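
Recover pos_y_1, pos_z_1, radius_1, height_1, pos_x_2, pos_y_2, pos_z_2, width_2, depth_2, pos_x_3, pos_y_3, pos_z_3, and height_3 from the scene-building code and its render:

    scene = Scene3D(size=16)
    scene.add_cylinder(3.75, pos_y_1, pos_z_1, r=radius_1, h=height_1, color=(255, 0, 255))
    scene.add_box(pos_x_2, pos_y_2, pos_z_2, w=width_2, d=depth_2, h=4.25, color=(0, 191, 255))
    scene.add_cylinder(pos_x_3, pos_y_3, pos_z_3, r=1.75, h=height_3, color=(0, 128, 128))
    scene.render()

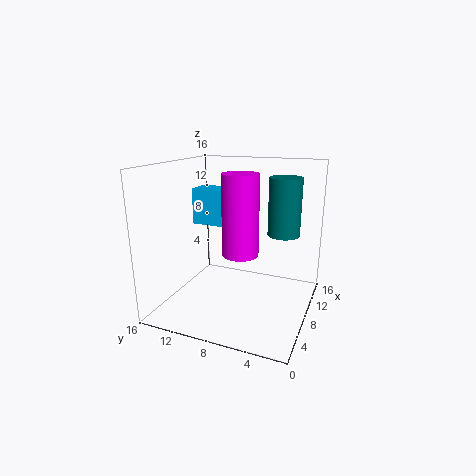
pos_y_1 = 6; pos_z_1 = 8; radius_1 = 1.75; height_1 = 7.75; pos_x_2 = 9.5; pos_y_2 = 9.5; pos_z_2 = 8.5; width_2 = 3; depth_2 = 5; pos_x_3 = 9.5; pos_y_3 = 3.25; pos_z_3 = 8.5; height_3 = 6.25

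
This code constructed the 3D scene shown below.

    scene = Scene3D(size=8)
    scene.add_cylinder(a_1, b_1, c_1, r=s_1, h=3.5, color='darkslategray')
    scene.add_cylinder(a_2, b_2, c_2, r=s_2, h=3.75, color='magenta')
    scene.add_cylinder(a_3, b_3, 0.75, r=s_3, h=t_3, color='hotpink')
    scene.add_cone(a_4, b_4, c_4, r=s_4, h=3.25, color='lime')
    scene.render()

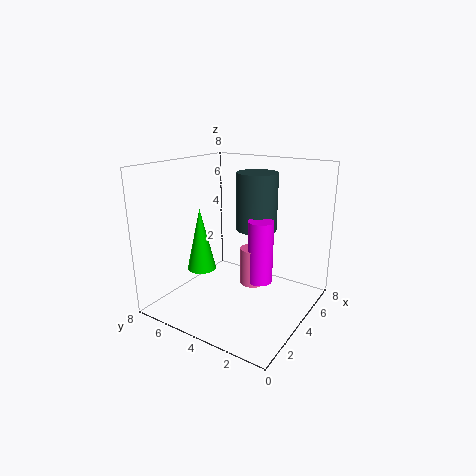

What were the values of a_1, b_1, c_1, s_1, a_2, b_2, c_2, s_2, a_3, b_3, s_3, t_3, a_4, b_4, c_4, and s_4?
a_1 = 6.5; b_1 = 4.25; c_1 = 3.75; s_1 = 1.25; a_2 = 5.25; b_2 = 3.25; c_2 = 1; s_2 = 0.75; a_3 = 5.25; b_3 = 3.75; s_3 = 0.75; t_3 = 2.25; a_4 = 2; b_4 = 5; c_4 = 2.75; s_4 = 0.75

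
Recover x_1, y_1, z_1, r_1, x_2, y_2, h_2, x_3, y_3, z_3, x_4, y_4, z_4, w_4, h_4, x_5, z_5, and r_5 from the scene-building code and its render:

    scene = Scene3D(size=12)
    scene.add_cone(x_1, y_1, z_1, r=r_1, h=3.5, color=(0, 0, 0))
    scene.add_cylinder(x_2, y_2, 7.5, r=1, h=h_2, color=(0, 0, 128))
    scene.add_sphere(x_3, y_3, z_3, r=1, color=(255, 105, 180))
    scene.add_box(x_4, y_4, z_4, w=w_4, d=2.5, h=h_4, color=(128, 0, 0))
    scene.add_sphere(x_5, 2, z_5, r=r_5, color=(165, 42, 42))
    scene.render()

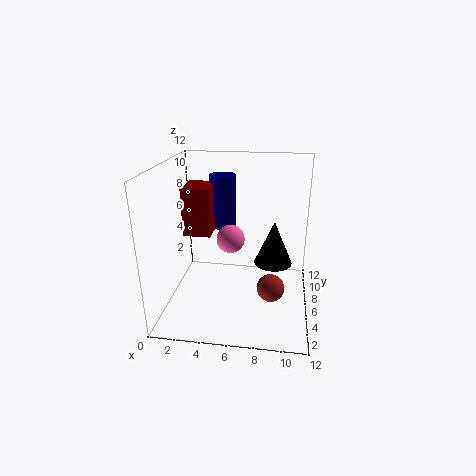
x_1 = 9, y_1 = 5, z_1 = 4.5, r_1 = 1.5, x_2 = 5, y_2 = 5, h_2 = 4, x_3 = 6, y_3 = 2.5, z_3 = 7.5, x_4 = 2.5, y_4 = 2.5, z_4 = 7.5, w_4 = 2, h_4 = 3.5, x_5 = 9, z_5 = 4, r_5 = 1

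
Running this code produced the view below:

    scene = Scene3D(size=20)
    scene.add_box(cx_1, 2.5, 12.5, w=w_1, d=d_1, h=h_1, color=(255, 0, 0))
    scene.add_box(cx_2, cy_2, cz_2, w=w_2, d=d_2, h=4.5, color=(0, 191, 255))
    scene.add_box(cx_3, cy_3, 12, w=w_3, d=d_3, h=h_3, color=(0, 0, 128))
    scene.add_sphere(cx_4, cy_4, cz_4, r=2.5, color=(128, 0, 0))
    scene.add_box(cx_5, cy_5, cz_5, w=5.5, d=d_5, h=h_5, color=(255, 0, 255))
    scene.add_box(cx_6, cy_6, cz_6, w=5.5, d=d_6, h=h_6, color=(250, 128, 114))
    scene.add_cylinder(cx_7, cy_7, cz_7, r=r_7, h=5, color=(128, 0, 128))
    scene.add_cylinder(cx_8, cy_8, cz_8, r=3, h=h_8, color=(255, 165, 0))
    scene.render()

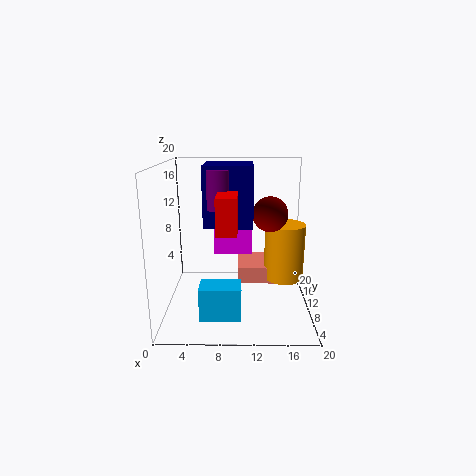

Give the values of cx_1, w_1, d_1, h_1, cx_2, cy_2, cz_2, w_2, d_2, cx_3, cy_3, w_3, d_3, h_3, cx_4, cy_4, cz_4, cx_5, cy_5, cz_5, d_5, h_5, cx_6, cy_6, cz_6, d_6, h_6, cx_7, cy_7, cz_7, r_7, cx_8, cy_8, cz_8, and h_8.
cx_1 = 7.5
w_1 = 2.5
d_1 = 5.5
h_1 = 4.5
cx_2 = 5
cy_2 = 4
cz_2 = 0.5
w_2 = 5.5
d_2 = 3.5
cx_3 = 5.5
cy_3 = 7.5
w_3 = 6.5
d_3 = 6.5
h_3 = 8
cx_4 = 14.5
cy_4 = 11.5
cz_4 = 13
cx_5 = 6.5
cy_5 = 11.5
cz_5 = 7
d_5 = 6
h_5 = 5
cx_6 = 10
cy_6 = 12
cz_6 = 2
d_6 = 7
h_6 = 2.5
cx_7 = 7.5
cy_7 = 8
cz_7 = 14.5
r_7 = 1.5
cx_8 = 17
cy_8 = 13.5
cz_8 = 2.5
h_8 = 8.5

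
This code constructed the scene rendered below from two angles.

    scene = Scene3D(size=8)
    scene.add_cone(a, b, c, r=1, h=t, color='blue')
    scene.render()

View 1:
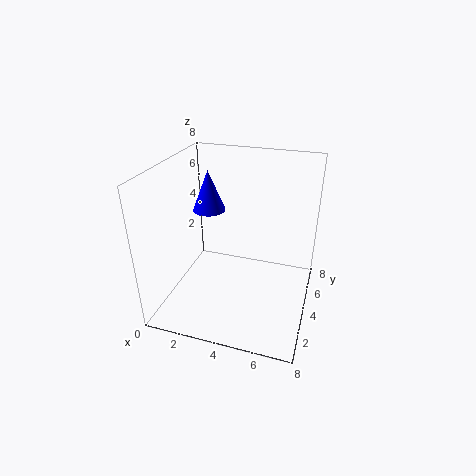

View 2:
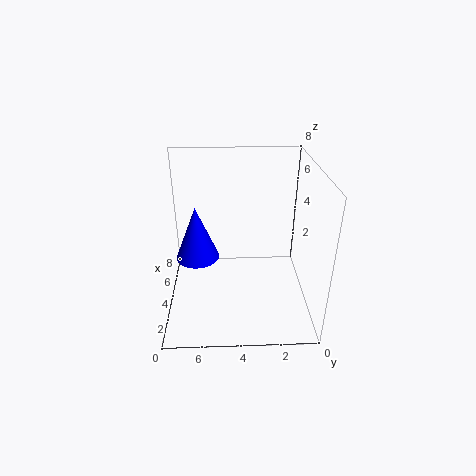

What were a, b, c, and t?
a = 1.5
b = 6
c = 4.5
t = 2.5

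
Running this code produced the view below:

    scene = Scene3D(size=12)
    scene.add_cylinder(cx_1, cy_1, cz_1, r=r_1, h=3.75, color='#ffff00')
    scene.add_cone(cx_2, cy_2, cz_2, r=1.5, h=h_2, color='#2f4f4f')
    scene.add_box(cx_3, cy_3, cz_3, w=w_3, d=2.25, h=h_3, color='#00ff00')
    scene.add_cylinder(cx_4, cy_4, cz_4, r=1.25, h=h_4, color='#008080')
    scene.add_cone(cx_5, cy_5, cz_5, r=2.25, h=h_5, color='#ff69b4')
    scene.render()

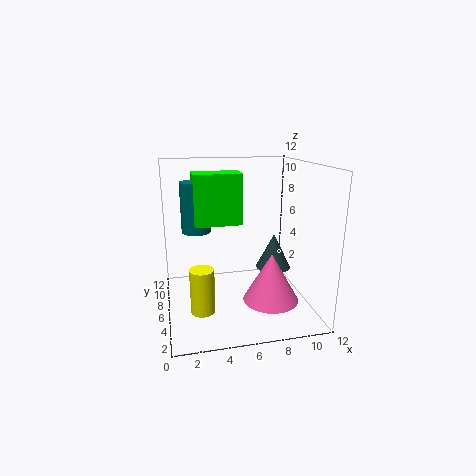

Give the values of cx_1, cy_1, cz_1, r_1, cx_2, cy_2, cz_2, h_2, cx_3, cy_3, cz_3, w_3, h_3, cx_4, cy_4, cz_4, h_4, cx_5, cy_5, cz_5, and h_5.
cx_1 = 2.75, cy_1 = 4.75, cz_1 = 0.25, r_1 = 1, cx_2 = 9.25, cy_2 = 6.25, cz_2 = 3, h_2 = 3, cx_3 = 2.5, cy_3 = 6.25, cz_3 = 7, w_3 = 4, h_3 = 4.25, cx_4 = 2.75, cy_4 = 7.75, cz_4 = 6.25, h_4 = 4.25, cx_5 = 8.25, cy_5 = 3.75, cz_5 = 1.25, h_5 = 4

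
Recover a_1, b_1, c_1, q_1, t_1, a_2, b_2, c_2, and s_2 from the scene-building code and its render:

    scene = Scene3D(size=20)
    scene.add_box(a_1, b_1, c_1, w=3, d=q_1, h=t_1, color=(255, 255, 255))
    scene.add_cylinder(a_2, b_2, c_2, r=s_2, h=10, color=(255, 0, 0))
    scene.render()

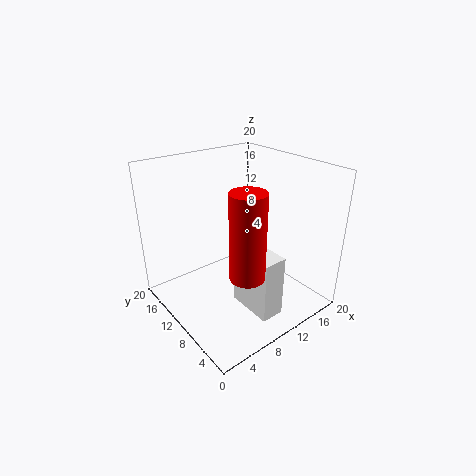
a_1 = 7, b_1 = 1, c_1 = 3, q_1 = 6, t_1 = 8, a_2 = 5, b_2 = 2, c_2 = 10, s_2 = 2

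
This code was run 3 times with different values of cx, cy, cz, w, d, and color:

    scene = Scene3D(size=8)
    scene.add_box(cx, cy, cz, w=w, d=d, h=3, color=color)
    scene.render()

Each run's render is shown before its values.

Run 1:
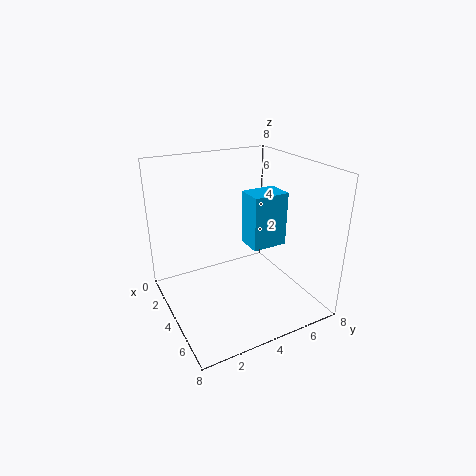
cx = 3.5; cy = 4.5; cz = 3.5; w = 1.5; d = 2; color = 'deepskyblue'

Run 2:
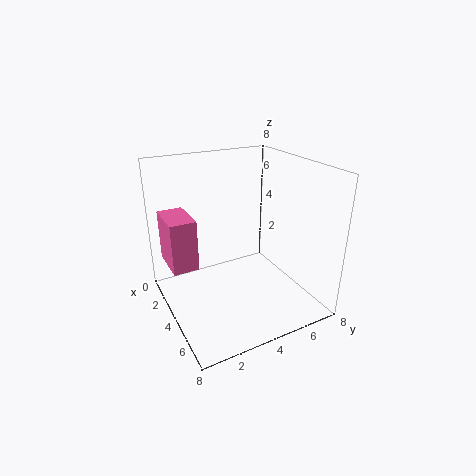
cx = 0.5; cy = 0.5; cz = 2; w = 2.5; d = 1.5; color = 'hotpink'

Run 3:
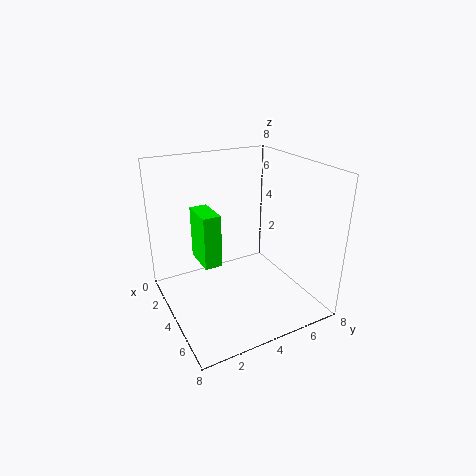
cx = 2; cy = 2; cz = 2.5; w = 2; d = 1; color = 'lime'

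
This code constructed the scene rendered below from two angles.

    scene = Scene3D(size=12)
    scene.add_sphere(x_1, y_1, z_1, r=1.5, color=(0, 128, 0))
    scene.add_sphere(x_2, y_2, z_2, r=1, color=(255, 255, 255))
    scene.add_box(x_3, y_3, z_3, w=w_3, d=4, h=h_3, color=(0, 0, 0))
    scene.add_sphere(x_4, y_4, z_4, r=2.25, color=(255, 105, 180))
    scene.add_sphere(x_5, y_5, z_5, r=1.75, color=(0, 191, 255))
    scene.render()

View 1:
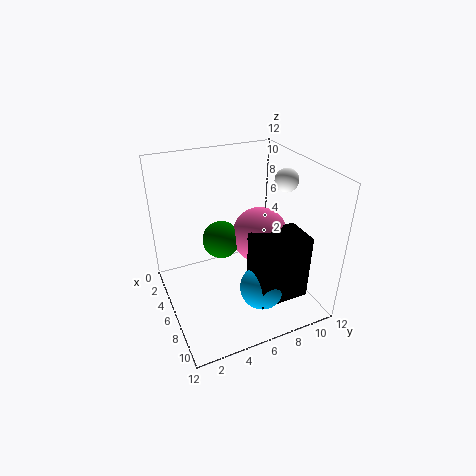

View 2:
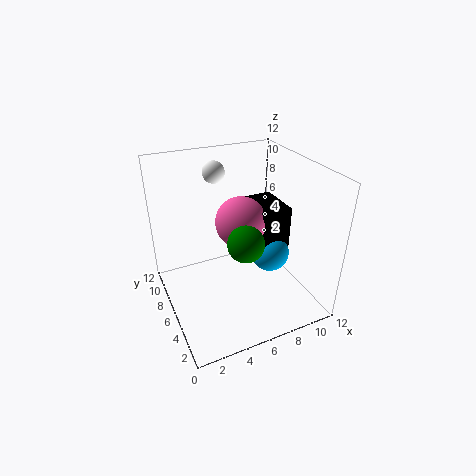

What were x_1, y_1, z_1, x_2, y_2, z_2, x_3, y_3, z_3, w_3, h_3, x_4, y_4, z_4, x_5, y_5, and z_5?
x_1 = 6
y_1 = 4.5
z_1 = 6.25
x_2 = 5.75
y_2 = 10.5
z_2 = 10.25
x_3 = 8.25
y_3 = 5.75
z_3 = 2.5
w_3 = 2.75
h_3 = 5.25
x_4 = 7
y_4 = 7.5
z_4 = 6.5
x_5 = 9.5
y_5 = 6.5
z_5 = 3.25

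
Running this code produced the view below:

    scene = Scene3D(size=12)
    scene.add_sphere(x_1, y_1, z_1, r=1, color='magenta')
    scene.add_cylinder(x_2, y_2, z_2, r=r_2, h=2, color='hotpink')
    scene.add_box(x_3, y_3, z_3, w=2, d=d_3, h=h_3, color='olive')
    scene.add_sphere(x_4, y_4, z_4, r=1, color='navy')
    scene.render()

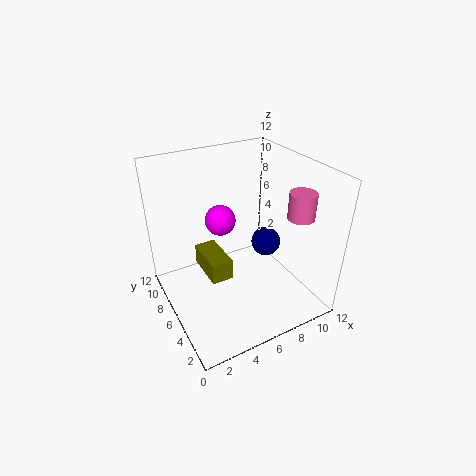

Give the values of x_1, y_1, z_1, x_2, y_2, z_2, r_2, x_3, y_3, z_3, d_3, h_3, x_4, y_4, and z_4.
x_1 = 3, y_1 = 3, z_1 = 10, x_2 = 9, y_2 = 2, z_2 = 9, r_2 = 1, x_3 = 4, y_3 = 7, z_3 = 1, d_3 = 4, h_3 = 2, x_4 = 6, y_4 = 2, z_4 = 8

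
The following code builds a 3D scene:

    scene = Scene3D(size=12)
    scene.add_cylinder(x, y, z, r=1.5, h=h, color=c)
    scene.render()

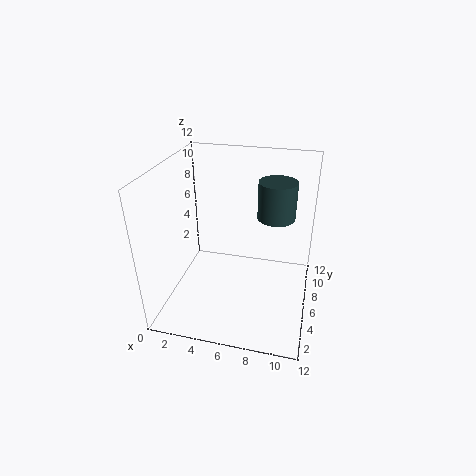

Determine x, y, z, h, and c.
x = 9, y = 6.5, z = 8, h = 3, c = 'darkslategray'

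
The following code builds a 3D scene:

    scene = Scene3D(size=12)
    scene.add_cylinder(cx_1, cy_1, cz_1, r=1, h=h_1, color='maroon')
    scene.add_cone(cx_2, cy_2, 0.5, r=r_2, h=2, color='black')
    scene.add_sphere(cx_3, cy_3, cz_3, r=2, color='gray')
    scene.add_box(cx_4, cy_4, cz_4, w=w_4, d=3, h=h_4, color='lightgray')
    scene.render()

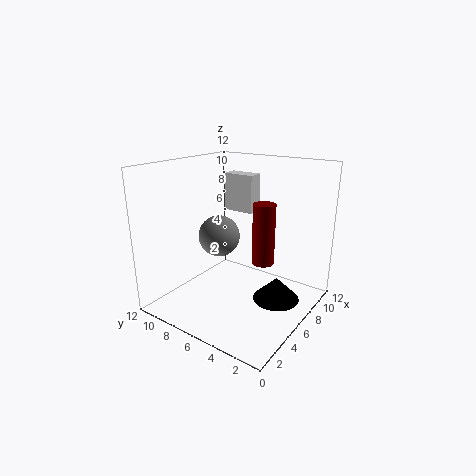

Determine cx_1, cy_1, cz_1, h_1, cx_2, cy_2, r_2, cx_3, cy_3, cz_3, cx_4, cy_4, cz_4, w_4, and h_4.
cx_1 = 8.5, cy_1 = 5, cz_1 = 3, h_1 = 5.5, cx_2 = 7.5, cy_2 = 3, r_2 = 2, cx_3 = 8.5, cy_3 = 10, cz_3 = 4.5, cx_4 = 9.5, cy_4 = 7, cz_4 = 7, w_4 = 1.5, h_4 = 3.5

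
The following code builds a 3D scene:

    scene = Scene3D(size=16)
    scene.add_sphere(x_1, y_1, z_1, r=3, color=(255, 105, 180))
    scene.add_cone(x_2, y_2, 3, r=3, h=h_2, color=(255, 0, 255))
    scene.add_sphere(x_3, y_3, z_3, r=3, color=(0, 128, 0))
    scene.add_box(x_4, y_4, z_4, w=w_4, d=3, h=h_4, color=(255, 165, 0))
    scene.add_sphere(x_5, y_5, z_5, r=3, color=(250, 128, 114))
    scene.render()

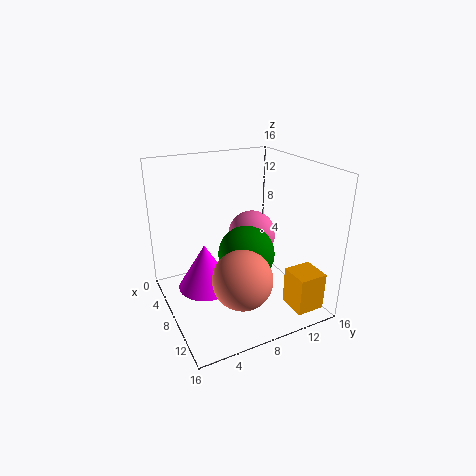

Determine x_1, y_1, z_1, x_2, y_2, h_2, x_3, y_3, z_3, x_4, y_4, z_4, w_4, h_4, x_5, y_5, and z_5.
x_1 = 4
y_1 = 12
z_1 = 6
x_2 = 8
y_2 = 4
h_2 = 5
x_3 = 10
y_3 = 8
z_3 = 7
x_4 = 13
y_4 = 11
z_4 = 2
w_4 = 3
h_4 = 4
x_5 = 13
y_5 = 6
z_5 = 6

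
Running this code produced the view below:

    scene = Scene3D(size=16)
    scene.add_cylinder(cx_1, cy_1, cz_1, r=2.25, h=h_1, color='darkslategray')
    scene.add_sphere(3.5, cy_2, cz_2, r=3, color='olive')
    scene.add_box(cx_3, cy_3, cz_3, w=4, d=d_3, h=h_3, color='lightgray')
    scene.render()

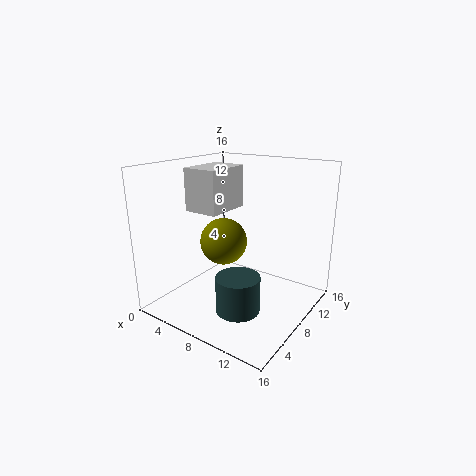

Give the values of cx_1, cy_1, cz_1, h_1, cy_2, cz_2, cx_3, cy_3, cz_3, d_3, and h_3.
cx_1 = 10.75; cy_1 = 4; cz_1 = 2; h_1 = 3.75; cy_2 = 11.25; cz_2 = 5.5; cx_3 = 2.5; cy_3 = 5.75; cz_3 = 10.75; d_3 = 5.5; h_3 = 4.75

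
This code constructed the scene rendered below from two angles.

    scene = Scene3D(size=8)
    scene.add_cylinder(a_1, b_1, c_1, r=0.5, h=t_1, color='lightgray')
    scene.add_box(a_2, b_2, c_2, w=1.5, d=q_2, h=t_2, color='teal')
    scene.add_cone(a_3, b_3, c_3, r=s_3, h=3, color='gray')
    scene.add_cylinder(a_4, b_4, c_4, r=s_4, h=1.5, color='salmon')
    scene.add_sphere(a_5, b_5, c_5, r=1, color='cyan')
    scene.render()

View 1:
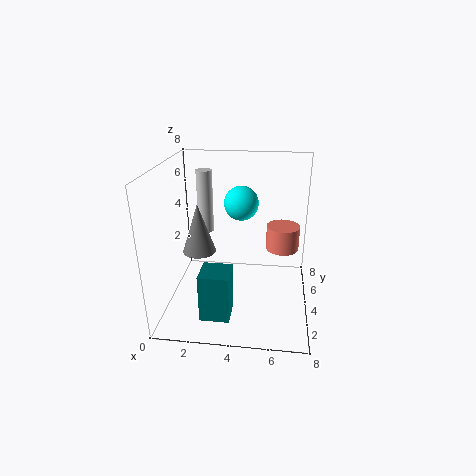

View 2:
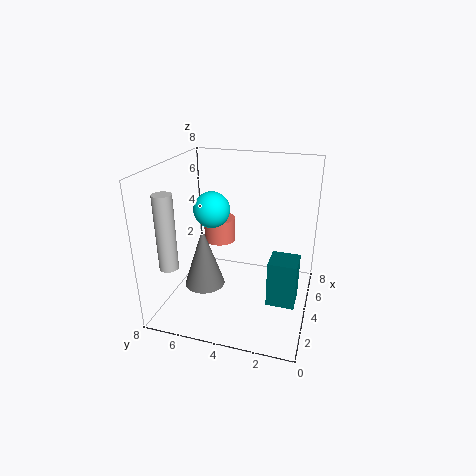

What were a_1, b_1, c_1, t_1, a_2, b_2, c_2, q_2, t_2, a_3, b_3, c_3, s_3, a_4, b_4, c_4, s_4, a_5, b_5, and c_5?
a_1 = 1.5; b_1 = 7; c_1 = 3; t_1 = 4; a_2 = 2.5; b_2 = 0.5; c_2 = 1; q_2 = 1.5; t_2 = 2.5; a_3 = 1.5; b_3 = 5; c_3 = 2.5; s_3 = 1; a_4 = 6.5; b_4 = 6; c_4 = 2.5; s_4 = 1; a_5 = 4; b_5 = 5.5; c_5 = 5.5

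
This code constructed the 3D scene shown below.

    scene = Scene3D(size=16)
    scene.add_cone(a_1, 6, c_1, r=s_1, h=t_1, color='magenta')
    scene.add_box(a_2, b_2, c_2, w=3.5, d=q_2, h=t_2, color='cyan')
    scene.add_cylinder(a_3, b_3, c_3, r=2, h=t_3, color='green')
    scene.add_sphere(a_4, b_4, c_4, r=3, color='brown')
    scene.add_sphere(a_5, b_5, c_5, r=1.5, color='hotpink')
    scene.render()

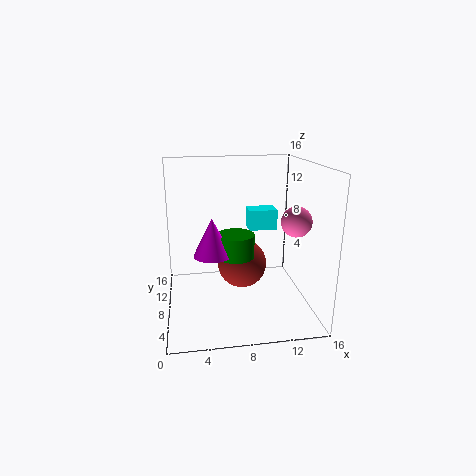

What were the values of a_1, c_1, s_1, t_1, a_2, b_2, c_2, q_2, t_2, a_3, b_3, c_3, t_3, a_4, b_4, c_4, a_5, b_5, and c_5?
a_1 = 5; c_1 = 7; s_1 = 2; t_1 = 4; a_2 = 10; b_2 = 11.5; c_2 = 7.5; q_2 = 2.5; t_2 = 2.5; a_3 = 7.5; b_3 = 6.5; c_3 = 6.5; t_3 = 2.5; a_4 = 9; b_4 = 11; c_4 = 3.5; a_5 = 13; b_5 = 3.5; c_5 = 11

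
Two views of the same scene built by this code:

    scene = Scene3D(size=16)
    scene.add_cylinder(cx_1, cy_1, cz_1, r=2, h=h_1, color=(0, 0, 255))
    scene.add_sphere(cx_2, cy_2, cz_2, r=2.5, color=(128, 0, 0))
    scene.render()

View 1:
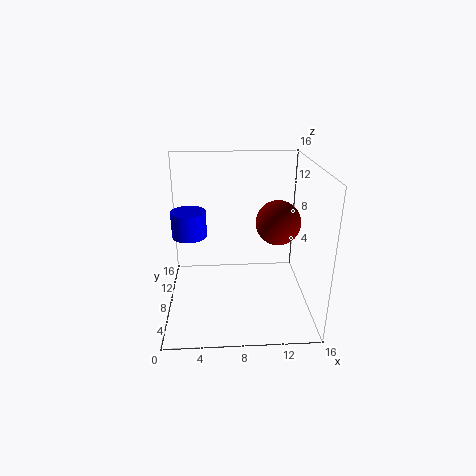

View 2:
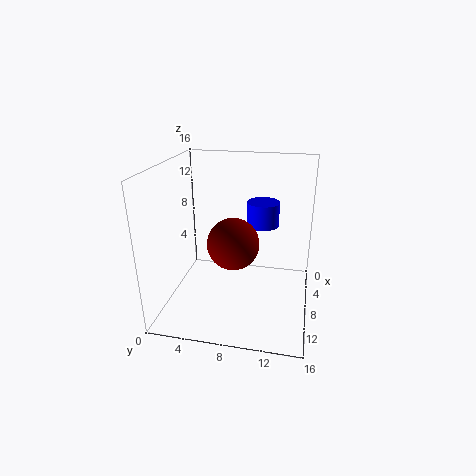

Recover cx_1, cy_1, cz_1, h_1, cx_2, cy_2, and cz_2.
cx_1 = 2.5; cy_1 = 10; cz_1 = 7.5; h_1 = 3; cx_2 = 12.5; cy_2 = 8.5; cz_2 = 9.5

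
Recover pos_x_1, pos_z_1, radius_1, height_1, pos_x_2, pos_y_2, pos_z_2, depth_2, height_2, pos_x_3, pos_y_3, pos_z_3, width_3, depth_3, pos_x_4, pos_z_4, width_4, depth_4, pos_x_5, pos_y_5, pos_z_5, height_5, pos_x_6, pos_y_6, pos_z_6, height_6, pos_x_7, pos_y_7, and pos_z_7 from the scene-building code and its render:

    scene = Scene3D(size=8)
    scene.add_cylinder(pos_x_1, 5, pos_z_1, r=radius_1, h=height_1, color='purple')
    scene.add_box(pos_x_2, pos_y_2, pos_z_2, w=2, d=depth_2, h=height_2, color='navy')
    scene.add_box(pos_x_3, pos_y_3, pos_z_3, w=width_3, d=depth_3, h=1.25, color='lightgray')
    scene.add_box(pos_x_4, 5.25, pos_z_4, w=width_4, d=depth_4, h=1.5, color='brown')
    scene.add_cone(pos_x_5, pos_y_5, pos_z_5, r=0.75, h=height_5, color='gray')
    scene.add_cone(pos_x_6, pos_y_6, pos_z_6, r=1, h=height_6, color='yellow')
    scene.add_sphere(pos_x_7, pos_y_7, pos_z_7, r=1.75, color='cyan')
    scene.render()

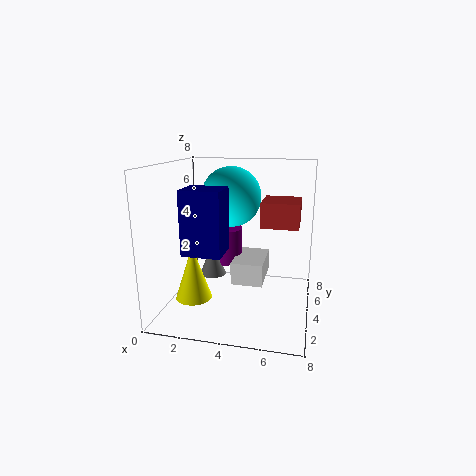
pos_x_1 = 3, pos_z_1 = 2.25, radius_1 = 1, height_1 = 2, pos_x_2 = 1.75, pos_y_2 = 1.25, pos_z_2 = 3.75, depth_2 = 1.75, height_2 = 3.25, pos_x_3 = 3.75, pos_y_3 = 3.25, pos_z_3 = 1.5, width_3 = 1.75, depth_3 = 2.75, pos_x_4 = 5, pos_z_4 = 4.25, width_4 = 2.25, depth_4 = 2.5, pos_x_5 = 2.5, pos_y_5 = 4, pos_z_5 = 1.75, height_5 = 1.75, pos_x_6 = 1.75, pos_y_6 = 2.75, pos_z_6 = 0.75, height_6 = 3, pos_x_7 = 3.25, pos_y_7 = 5.5, pos_z_7 = 6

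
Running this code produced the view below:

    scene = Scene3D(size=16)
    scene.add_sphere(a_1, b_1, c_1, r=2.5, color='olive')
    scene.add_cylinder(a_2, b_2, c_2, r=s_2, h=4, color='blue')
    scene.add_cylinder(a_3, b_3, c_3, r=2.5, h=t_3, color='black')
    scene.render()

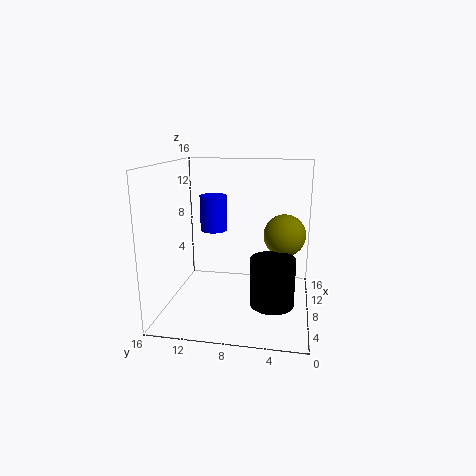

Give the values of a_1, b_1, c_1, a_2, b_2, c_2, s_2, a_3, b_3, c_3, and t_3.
a_1 = 11.5; b_1 = 3; c_1 = 7.5; a_2 = 9; b_2 = 11; c_2 = 8.5; s_2 = 1.5; a_3 = 7.5; b_3 = 4; c_3 = 0.5; t_3 = 5.5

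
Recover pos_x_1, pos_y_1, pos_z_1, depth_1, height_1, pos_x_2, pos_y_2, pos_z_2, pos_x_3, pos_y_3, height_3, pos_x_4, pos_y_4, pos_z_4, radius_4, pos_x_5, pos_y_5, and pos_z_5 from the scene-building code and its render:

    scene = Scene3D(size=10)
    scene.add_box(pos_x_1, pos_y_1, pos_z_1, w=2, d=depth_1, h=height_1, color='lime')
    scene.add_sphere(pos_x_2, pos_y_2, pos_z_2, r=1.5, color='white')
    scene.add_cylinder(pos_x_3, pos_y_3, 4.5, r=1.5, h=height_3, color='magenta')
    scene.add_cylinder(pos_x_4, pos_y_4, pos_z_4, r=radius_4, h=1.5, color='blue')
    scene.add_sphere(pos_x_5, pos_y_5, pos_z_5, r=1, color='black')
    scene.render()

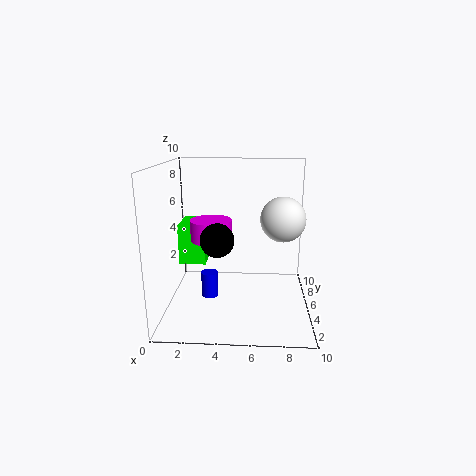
pos_x_1 = 0.5
pos_y_1 = 6
pos_z_1 = 2.5
depth_1 = 3
height_1 = 3
pos_x_2 = 8
pos_y_2 = 4.5
pos_z_2 = 6.5
pos_x_3 = 3
pos_y_3 = 6
height_3 = 1.5
pos_x_4 = 3.5
pos_y_4 = 1.5
pos_z_4 = 2.5
radius_4 = 0.5
pos_x_5 = 4
pos_y_5 = 1.5
pos_z_5 = 6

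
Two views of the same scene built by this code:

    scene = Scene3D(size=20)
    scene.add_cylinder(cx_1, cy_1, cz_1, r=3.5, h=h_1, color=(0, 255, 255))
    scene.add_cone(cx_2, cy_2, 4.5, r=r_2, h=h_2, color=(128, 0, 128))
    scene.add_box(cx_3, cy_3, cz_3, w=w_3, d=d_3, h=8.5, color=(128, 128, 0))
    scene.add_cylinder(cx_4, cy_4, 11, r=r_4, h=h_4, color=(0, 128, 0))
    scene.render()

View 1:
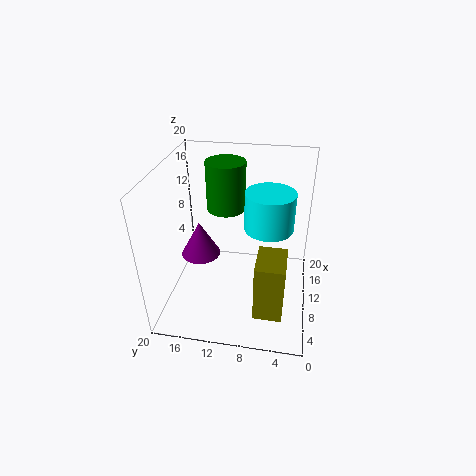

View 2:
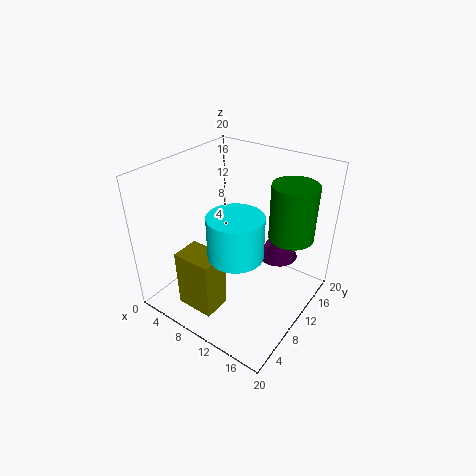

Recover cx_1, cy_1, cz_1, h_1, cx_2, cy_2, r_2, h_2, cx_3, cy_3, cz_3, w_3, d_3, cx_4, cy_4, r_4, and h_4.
cx_1 = 12.5
cy_1 = 6
cz_1 = 10.5
h_1 = 5.5
cx_2 = 13
cy_2 = 16.5
r_2 = 3
h_2 = 5.5
cx_3 = 4.5
cy_3 = 3
cz_3 = 0.5
w_3 = 5.5
d_3 = 4
cx_4 = 16.5
cy_4 = 13
r_4 = 3
h_4 = 7.5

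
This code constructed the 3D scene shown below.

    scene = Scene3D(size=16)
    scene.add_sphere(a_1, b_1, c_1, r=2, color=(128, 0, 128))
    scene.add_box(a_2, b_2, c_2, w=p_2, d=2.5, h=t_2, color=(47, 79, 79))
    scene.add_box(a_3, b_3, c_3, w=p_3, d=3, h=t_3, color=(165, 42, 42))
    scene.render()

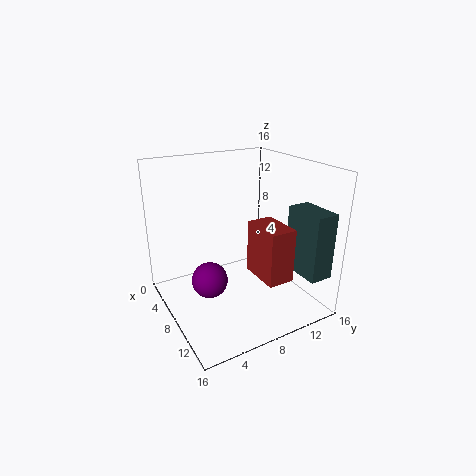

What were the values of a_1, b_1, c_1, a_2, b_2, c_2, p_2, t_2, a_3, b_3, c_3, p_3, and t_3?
a_1 = 7.75
b_1 = 4.5
c_1 = 3.5
a_2 = 11.25
b_2 = 12.25
c_2 = 5
p_2 = 4.5
t_2 = 7
a_3 = 8
b_3 = 9.25
c_3 = 3.75
p_3 = 4.75
t_3 = 6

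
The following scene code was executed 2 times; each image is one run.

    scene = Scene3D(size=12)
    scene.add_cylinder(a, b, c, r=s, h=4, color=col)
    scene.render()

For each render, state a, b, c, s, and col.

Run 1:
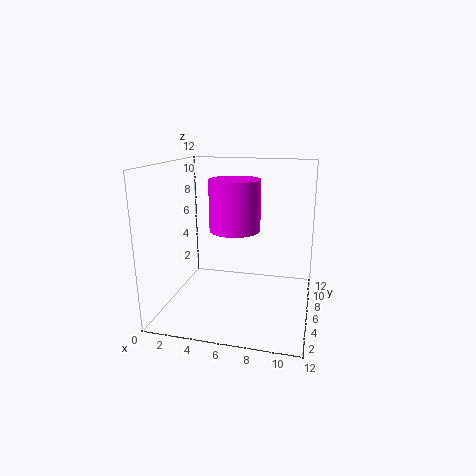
a = 6; b = 5; c = 7; s = 2; col = 'magenta'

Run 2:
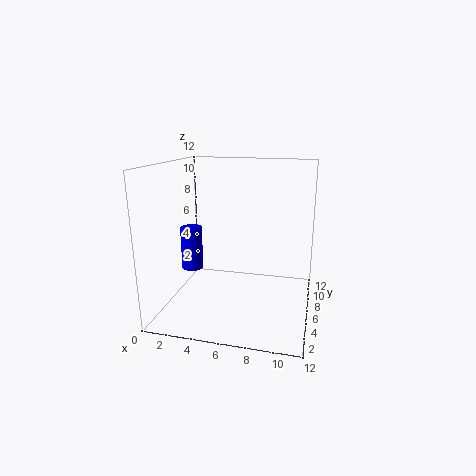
a = 1; b = 8; c = 2; s = 1; col = 'blue'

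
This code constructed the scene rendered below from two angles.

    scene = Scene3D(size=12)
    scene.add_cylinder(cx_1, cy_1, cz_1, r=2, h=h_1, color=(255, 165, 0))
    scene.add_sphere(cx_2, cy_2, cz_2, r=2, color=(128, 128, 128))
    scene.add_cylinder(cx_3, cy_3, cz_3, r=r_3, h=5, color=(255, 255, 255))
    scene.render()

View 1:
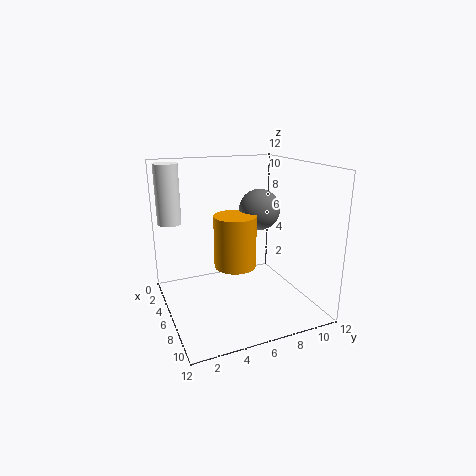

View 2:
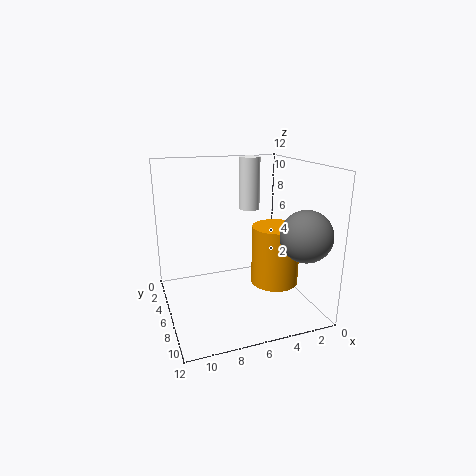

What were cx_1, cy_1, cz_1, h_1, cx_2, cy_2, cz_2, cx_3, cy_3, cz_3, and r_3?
cx_1 = 3; cy_1 = 7; cz_1 = 2; h_1 = 5; cx_2 = 2; cy_2 = 10; cz_2 = 7; cx_3 = 3; cy_3 = 1; cz_3 = 7; r_3 = 1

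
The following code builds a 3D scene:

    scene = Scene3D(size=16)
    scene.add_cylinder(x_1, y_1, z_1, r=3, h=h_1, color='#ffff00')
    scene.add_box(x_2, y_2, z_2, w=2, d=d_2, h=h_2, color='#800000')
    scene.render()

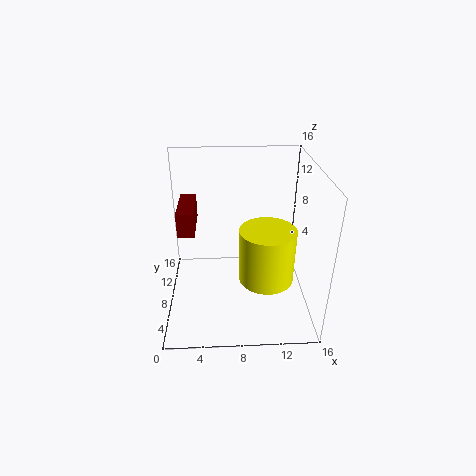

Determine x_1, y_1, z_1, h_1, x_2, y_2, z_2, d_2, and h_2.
x_1 = 11
y_1 = 6
z_1 = 4
h_1 = 6
x_2 = 1
y_2 = 10
z_2 = 7
d_2 = 6
h_2 = 3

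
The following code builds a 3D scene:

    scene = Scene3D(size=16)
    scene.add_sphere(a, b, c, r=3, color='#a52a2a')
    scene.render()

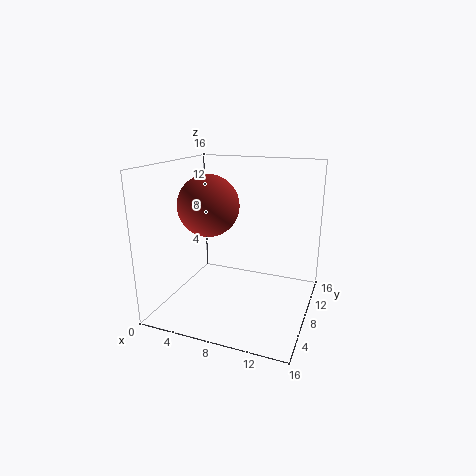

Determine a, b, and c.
a = 6.5
b = 4
c = 12.5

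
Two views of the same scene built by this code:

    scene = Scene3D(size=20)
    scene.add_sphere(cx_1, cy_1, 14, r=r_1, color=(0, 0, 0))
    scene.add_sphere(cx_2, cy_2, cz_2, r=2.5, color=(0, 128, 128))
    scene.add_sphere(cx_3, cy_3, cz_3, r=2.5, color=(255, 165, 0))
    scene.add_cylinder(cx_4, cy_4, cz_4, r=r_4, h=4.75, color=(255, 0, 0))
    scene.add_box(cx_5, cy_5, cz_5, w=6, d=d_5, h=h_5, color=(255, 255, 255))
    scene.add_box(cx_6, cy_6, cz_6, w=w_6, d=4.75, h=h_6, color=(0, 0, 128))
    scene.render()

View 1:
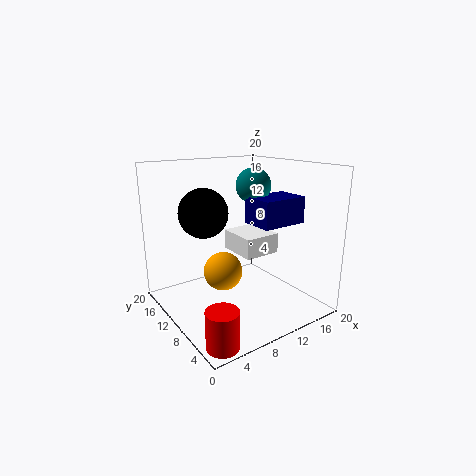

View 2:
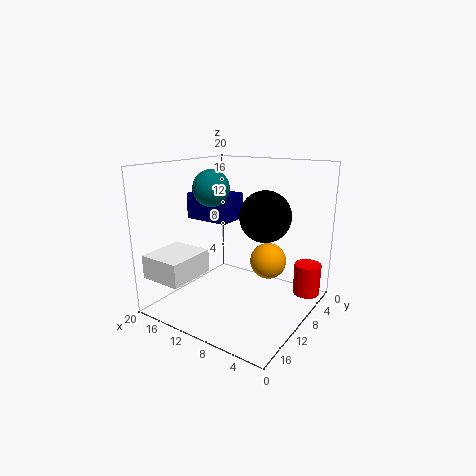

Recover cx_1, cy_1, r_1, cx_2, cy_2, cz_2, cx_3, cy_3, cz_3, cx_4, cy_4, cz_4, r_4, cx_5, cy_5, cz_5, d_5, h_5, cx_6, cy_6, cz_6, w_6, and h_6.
cx_1 = 5.25; cy_1 = 11; r_1 = 3.25; cx_2 = 13.5; cy_2 = 11.25; cz_2 = 16.75; cx_3 = 6.25; cy_3 = 8; cz_3 = 6.75; cx_4 = 2.5; cy_4 = 2.25; cz_4 = 0.25; r_4 = 2; cx_5 = 13.5; cy_5 = 12.25; cz_5 = 5; d_5 = 6.75; h_5 = 3.25; cx_6 = 11.75; cy_6 = 6; cz_6 = 11.75; w_6 = 6.75; h_6 = 3.75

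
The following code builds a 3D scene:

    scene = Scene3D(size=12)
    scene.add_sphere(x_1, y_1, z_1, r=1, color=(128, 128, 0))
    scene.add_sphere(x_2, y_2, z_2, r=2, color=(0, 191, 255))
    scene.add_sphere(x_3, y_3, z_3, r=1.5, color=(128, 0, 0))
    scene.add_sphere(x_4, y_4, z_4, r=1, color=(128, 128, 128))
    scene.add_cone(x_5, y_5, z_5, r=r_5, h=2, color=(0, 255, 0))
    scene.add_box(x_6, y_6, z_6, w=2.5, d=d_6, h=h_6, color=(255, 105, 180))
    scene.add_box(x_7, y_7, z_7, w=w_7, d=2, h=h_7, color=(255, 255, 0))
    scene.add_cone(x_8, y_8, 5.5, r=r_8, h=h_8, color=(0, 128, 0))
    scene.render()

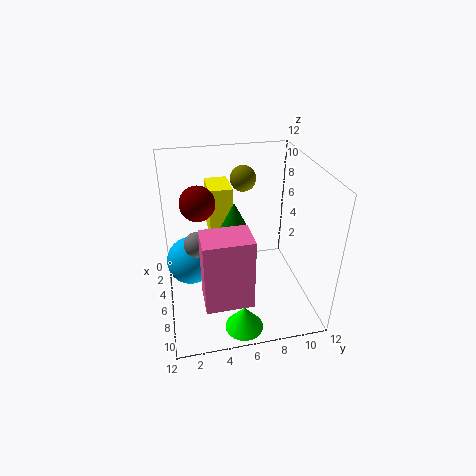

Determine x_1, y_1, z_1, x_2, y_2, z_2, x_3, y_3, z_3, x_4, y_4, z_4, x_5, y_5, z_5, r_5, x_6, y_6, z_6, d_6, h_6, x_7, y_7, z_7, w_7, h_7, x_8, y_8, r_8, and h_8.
x_1 = 5.5; y_1 = 6.5; z_1 = 11; x_2 = 5.5; y_2 = 2; z_2 = 4; x_3 = 4; y_3 = 3; z_3 = 8.5; x_4 = 7; y_4 = 2.5; z_4 = 6.5; x_5 = 10.5; y_5 = 5.5; z_5 = 0.5; r_5 = 1.5; x_6 = 9; y_6 = 2.5; z_6 = 3.5; d_6 = 3.5; h_6 = 5.5; x_7 = 1; y_7 = 4; z_7 = 5; w_7 = 3; h_7 = 4.5; x_8 = 4.5; y_8 = 6; r_8 = 1.5; h_8 = 3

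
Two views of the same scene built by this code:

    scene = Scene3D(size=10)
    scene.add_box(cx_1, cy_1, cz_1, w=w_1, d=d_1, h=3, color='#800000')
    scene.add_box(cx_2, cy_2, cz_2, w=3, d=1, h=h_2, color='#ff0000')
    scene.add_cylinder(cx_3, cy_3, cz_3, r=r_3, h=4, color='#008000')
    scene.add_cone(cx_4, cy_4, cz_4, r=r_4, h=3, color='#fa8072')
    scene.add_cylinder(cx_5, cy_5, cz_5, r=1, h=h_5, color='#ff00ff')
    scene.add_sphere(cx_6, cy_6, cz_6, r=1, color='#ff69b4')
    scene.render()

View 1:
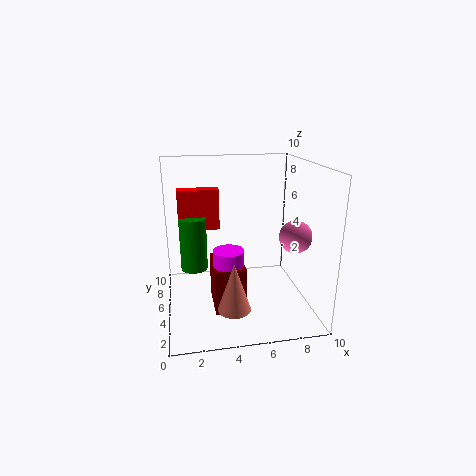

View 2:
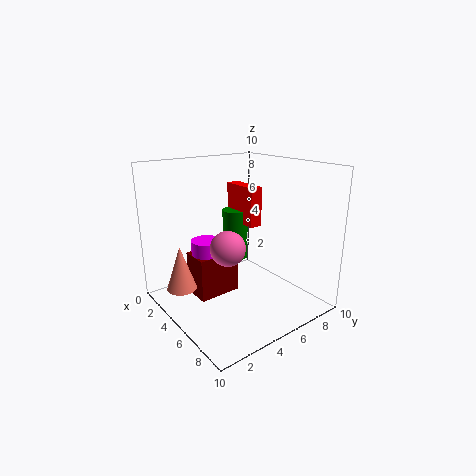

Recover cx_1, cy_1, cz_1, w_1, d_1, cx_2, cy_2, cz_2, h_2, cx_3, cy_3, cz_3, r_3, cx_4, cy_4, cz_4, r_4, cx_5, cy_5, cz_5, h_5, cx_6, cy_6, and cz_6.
cx_1 = 3, cy_1 = 2, cz_1 = 1, w_1 = 2, d_1 = 3, cx_2 = 1, cy_2 = 7, cz_2 = 5, h_2 = 3, cx_3 = 2, cy_3 = 7, cz_3 = 2, r_3 = 1, cx_4 = 4, cy_4 = 1, cz_4 = 2, r_4 = 1, cx_5 = 4, cy_5 = 3, cz_5 = 3, h_5 = 2, cx_6 = 8, cy_6 = 2, cz_6 = 6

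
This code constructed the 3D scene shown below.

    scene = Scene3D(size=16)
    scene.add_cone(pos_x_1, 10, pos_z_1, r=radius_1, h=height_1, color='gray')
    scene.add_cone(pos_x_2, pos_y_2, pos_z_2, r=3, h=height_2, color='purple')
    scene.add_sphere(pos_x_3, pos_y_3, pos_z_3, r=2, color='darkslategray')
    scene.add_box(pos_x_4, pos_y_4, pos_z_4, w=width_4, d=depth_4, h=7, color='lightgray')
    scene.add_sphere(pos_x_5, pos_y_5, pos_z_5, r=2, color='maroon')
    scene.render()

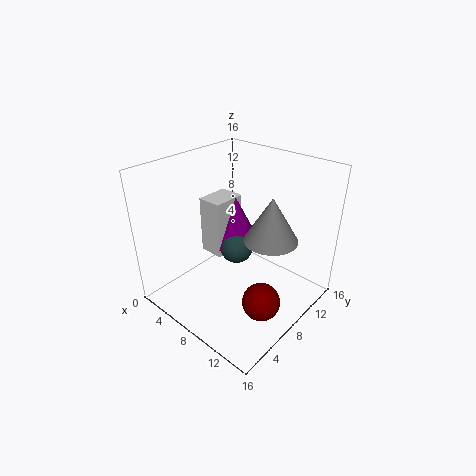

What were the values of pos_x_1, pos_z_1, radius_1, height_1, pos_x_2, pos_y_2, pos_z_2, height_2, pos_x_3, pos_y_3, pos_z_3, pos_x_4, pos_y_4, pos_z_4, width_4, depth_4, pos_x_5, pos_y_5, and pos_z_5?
pos_x_1 = 11
pos_z_1 = 8
radius_1 = 3
height_1 = 5
pos_x_2 = 5
pos_y_2 = 11
pos_z_2 = 5
height_2 = 6
pos_x_3 = 6
pos_y_3 = 10
pos_z_3 = 5
pos_x_4 = 2
pos_y_4 = 8
pos_z_4 = 4
width_4 = 3
depth_4 = 4
pos_x_5 = 13
pos_y_5 = 6
pos_z_5 = 3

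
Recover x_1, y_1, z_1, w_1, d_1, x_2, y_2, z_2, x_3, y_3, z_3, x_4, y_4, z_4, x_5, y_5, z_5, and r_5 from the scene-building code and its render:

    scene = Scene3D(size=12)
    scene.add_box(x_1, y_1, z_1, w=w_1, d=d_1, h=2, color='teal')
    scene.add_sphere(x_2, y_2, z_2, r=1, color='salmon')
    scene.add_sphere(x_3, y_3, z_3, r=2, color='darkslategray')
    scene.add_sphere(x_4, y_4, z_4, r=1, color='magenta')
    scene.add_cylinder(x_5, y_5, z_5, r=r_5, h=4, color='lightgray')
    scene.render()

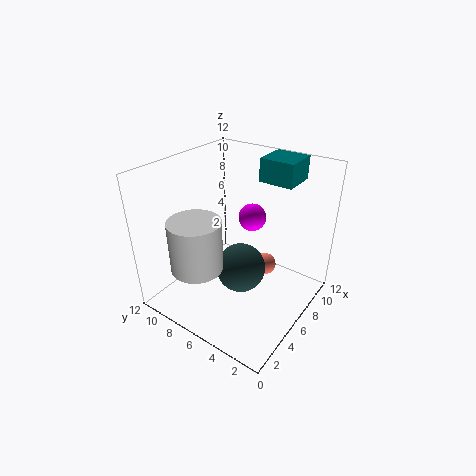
x_1 = 9
y_1 = 3
z_1 = 10
w_1 = 3
d_1 = 3
x_2 = 9
y_2 = 5
z_2 = 2
x_3 = 5
y_3 = 5
z_3 = 4
x_4 = 5
y_4 = 4
z_4 = 9
x_5 = 2
y_5 = 7
z_5 = 5
r_5 = 2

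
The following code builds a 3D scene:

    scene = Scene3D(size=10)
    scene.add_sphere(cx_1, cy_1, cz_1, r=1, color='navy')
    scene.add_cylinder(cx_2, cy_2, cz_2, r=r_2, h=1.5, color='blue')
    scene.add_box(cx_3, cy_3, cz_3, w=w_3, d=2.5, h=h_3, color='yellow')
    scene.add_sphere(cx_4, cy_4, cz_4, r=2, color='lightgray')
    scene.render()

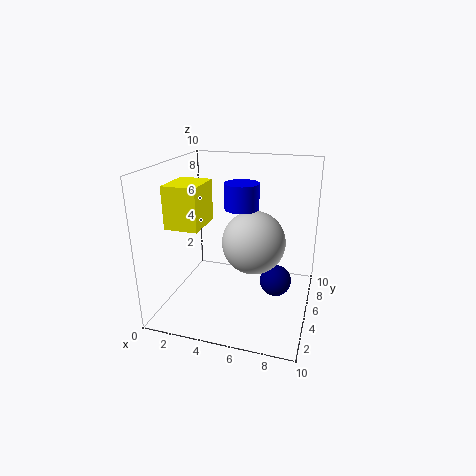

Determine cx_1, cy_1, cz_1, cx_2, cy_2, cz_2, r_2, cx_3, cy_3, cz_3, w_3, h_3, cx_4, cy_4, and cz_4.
cx_1 = 8, cy_1 = 3.5, cz_1 = 3, cx_2 = 6, cy_2 = 2.5, cz_2 = 8, r_2 = 1, cx_3 = 2, cy_3 = 0.5, cz_3 = 7, w_3 = 2, h_3 = 2.5, cx_4 = 6.5, cy_4 = 3.5, cz_4 = 5.5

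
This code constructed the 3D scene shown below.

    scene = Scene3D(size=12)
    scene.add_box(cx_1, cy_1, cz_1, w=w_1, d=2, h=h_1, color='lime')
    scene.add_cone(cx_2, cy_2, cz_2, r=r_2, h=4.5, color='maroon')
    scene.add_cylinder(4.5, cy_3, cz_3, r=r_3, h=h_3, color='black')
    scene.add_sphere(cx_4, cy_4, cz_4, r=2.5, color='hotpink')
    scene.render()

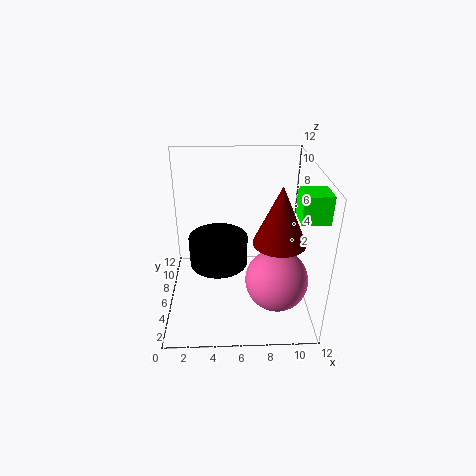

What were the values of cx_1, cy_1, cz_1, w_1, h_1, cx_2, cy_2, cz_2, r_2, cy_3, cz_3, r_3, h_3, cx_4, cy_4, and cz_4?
cx_1 = 10; cy_1 = 1.5; cz_1 = 9.5; w_1 = 2; h_1 = 2; cx_2 = 9; cy_2 = 3.5; cz_2 = 7; r_2 = 2; cy_3 = 2; cz_3 = 6.5; r_3 = 2; h_3 = 2; cx_4 = 9; cy_4 = 3.5; cz_4 = 3.5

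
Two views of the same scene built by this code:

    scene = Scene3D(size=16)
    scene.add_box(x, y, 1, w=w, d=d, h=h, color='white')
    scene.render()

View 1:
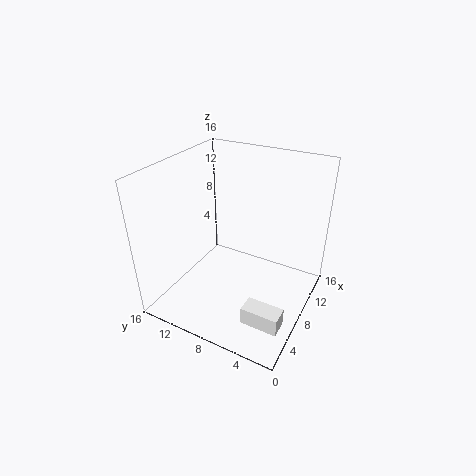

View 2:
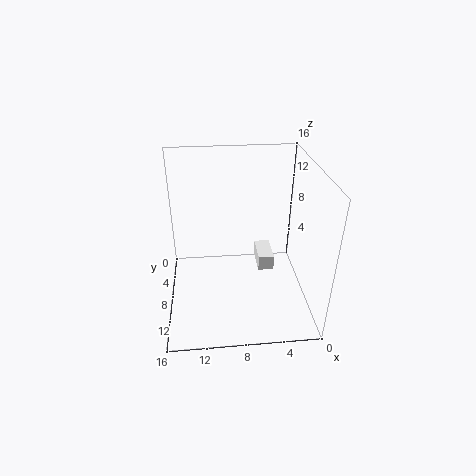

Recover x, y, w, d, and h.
x = 3
y = 1
w = 2
d = 4
h = 2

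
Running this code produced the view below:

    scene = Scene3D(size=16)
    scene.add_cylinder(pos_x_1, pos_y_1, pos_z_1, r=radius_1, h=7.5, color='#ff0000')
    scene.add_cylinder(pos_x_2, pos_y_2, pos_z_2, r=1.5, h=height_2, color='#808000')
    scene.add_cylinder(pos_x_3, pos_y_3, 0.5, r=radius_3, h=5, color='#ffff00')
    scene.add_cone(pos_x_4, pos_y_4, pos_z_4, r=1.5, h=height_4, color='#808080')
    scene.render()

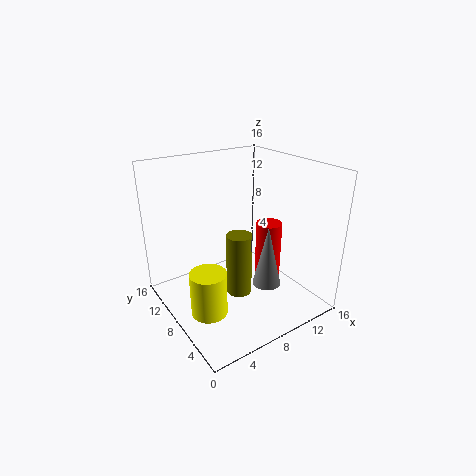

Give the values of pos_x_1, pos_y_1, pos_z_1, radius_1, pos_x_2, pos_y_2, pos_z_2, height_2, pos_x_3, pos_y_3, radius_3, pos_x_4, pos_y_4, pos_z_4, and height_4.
pos_x_1 = 12; pos_y_1 = 7.5; pos_z_1 = 1.5; radius_1 = 1.5; pos_x_2 = 8.5; pos_y_2 = 8.5; pos_z_2 = 0.5; height_2 = 7.5; pos_x_3 = 3.5; pos_y_3 = 7; radius_3 = 2; pos_x_4 = 9; pos_y_4 = 4; pos_z_4 = 4; height_4 = 6.5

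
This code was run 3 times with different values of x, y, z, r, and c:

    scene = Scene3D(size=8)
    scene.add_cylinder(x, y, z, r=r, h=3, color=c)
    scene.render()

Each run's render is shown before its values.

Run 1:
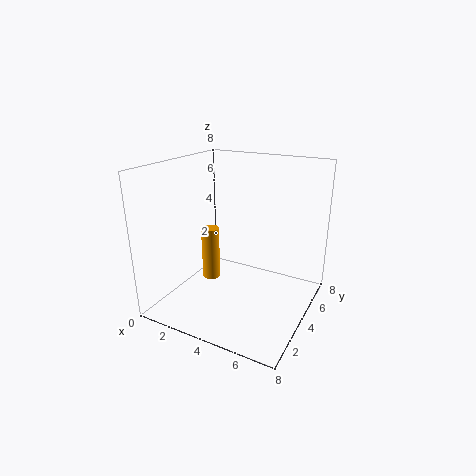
x = 2.5; y = 3.5; z = 1.5; r = 0.5; c = 'orange'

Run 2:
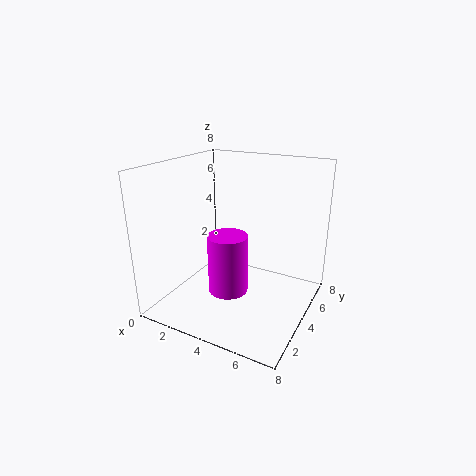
x = 4.5; y = 2; z = 2; r = 1; c = 'magenta'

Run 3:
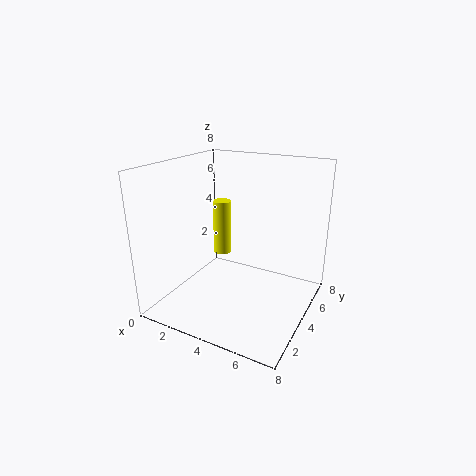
x = 3; y = 4; z = 3; r = 0.5; c = 'yellow'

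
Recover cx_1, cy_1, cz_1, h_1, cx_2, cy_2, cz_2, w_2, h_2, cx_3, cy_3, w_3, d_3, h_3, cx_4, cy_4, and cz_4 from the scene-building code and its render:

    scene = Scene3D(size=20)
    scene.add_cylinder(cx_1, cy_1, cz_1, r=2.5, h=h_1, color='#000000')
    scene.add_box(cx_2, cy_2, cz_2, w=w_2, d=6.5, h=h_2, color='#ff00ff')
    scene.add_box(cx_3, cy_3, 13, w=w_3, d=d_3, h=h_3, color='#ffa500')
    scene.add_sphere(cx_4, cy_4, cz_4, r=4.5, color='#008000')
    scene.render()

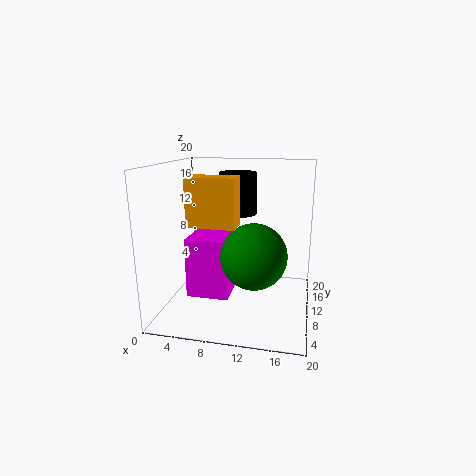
cx_1 = 10; cy_1 = 10; cz_1 = 13.5; h_1 = 5.5; cx_2 = 3; cy_2 = 7.5; cz_2 = 1.5; w_2 = 6; h_2 = 8.5; cx_3 = 5; cy_3 = 3.5; w_3 = 6; d_3 = 3; h_3 = 6; cx_4 = 12.5; cy_4 = 8.5; cz_4 = 8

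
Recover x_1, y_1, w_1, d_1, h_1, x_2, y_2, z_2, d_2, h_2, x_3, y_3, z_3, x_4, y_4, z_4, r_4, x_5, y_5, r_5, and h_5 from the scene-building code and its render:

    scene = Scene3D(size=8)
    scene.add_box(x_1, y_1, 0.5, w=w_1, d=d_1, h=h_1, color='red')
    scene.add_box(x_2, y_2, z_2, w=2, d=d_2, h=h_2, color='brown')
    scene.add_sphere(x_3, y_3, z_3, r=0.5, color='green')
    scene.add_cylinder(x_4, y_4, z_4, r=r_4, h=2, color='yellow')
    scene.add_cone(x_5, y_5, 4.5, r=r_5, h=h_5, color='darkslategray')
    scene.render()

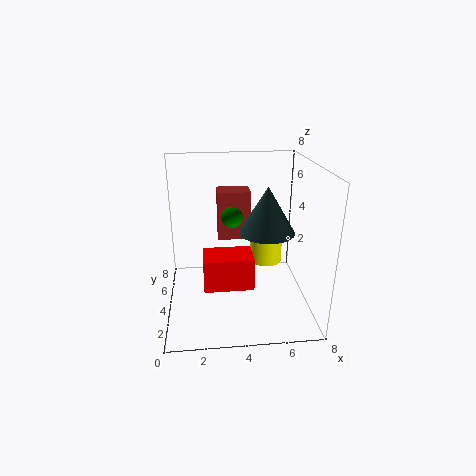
x_1 = 2; y_1 = 4; w_1 = 3; d_1 = 2; h_1 = 2; x_2 = 3; y_2 = 6; z_2 = 3; d_2 = 1.5; h_2 = 3; x_3 = 3.5; y_3 = 2; z_3 = 6; x_4 = 6; y_4 = 6; z_4 = 1.5; r_4 = 1; x_5 = 5.5; y_5 = 3.5; r_5 = 1.5; h_5 = 2.5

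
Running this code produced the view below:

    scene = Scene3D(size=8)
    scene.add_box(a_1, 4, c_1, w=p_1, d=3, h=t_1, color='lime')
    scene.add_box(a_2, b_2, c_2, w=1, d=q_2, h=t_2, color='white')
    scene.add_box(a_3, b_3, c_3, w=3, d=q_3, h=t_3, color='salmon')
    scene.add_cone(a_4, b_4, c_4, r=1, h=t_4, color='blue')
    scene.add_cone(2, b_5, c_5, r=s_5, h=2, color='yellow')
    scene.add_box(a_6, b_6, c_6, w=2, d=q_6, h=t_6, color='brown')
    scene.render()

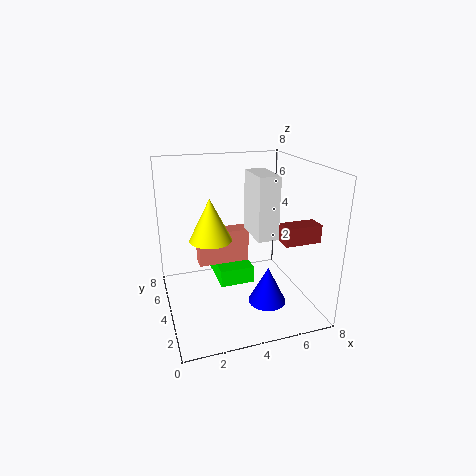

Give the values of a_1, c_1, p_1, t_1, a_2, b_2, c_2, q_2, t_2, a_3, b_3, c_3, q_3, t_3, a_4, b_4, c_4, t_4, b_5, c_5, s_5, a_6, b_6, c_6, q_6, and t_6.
a_1 = 3, c_1 = 1, p_1 = 2, t_1 = 1, a_2 = 4, b_2 = 1, c_2 = 5, q_2 = 2, t_2 = 3, a_3 = 2, b_3 = 5, c_3 = 2, q_3 = 1, t_3 = 2, a_4 = 5, b_4 = 2, c_4 = 1, t_4 = 2, b_5 = 2, c_5 = 5, s_5 = 1, a_6 = 6, b_6 = 2, c_6 = 4, q_6 = 1, t_6 = 1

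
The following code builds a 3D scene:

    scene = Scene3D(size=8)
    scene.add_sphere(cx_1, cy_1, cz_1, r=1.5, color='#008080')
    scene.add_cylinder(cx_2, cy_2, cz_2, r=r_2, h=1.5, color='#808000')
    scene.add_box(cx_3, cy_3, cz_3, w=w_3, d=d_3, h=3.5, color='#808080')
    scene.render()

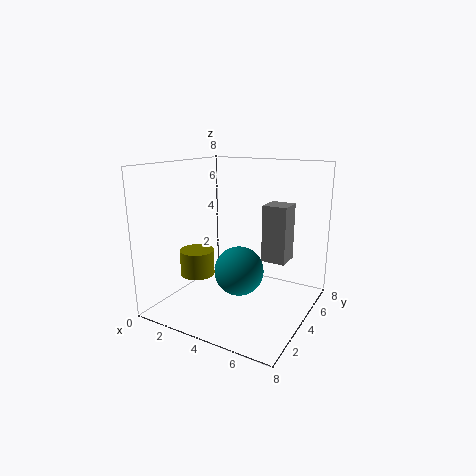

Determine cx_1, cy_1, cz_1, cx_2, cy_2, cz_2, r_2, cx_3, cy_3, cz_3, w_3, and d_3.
cx_1 = 3.5; cy_1 = 5; cz_1 = 1.5; cx_2 = 1.5; cy_2 = 3.5; cz_2 = 1.5; r_2 = 1; cx_3 = 4.5; cy_3 = 6; cz_3 = 2; w_3 = 1.5; d_3 = 1.5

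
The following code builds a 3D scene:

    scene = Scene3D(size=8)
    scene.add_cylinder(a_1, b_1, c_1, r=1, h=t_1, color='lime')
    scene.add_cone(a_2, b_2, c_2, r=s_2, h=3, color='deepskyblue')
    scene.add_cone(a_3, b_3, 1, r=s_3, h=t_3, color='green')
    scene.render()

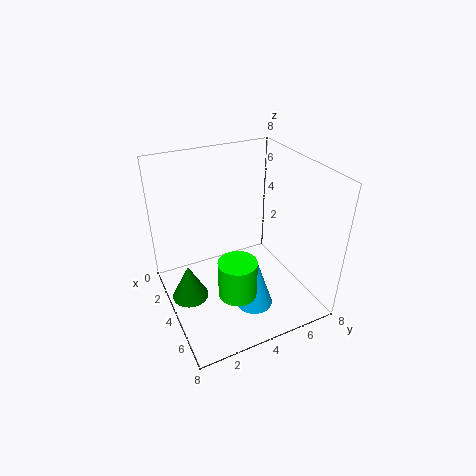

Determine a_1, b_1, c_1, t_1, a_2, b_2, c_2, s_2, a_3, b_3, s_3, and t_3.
a_1 = 6, b_1 = 3, c_1 = 2, t_1 = 2, a_2 = 6, b_2 = 4, c_2 = 1, s_2 = 1, a_3 = 4, b_3 = 1, s_3 = 1, t_3 = 2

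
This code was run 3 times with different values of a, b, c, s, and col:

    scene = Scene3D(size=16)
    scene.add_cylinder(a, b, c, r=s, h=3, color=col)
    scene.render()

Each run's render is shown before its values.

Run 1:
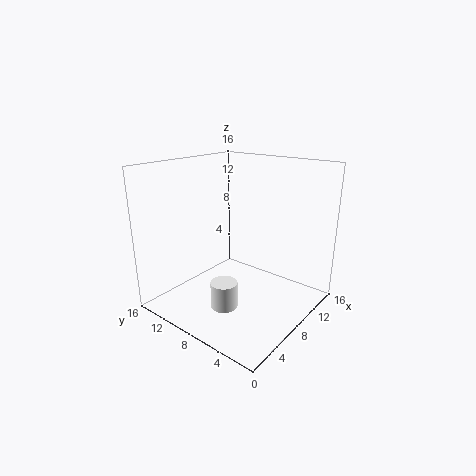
a = 5.5, b = 8, c = 0.5, s = 1.5, col = 'white'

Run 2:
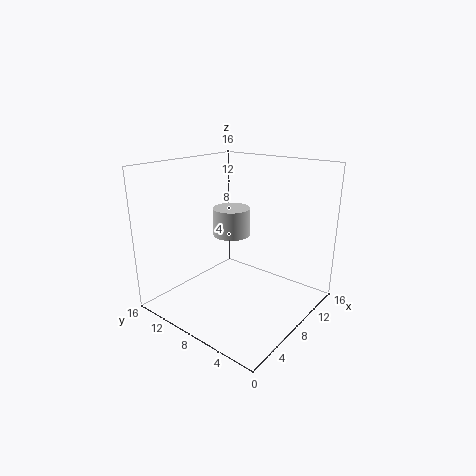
a = 7.5, b = 8.5, c = 8.5, s = 2, col = 'lightgray'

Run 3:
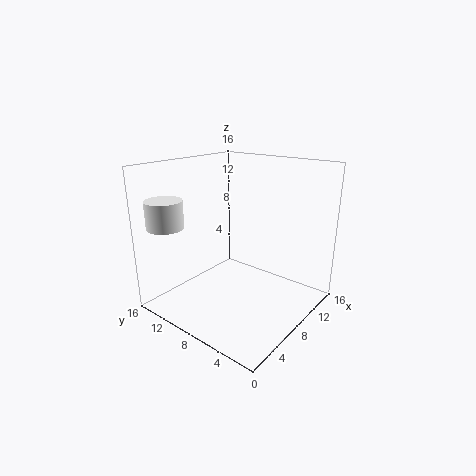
a = 2.5, b = 13.5, c = 9.5, s = 2, col = 'white'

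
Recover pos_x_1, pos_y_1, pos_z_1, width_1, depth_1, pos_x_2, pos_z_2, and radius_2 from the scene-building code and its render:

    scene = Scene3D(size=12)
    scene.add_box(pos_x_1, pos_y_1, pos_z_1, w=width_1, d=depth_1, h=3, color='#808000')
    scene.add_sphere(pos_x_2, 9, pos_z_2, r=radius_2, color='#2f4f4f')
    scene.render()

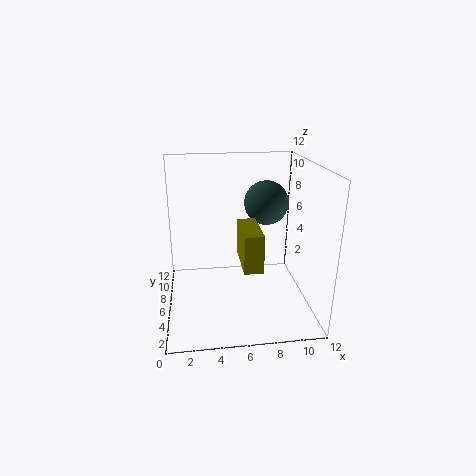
pos_x_1 = 6
pos_y_1 = 2.5
pos_z_1 = 4.5
width_1 = 1.5
depth_1 = 4
pos_x_2 = 9
pos_z_2 = 8
radius_2 = 2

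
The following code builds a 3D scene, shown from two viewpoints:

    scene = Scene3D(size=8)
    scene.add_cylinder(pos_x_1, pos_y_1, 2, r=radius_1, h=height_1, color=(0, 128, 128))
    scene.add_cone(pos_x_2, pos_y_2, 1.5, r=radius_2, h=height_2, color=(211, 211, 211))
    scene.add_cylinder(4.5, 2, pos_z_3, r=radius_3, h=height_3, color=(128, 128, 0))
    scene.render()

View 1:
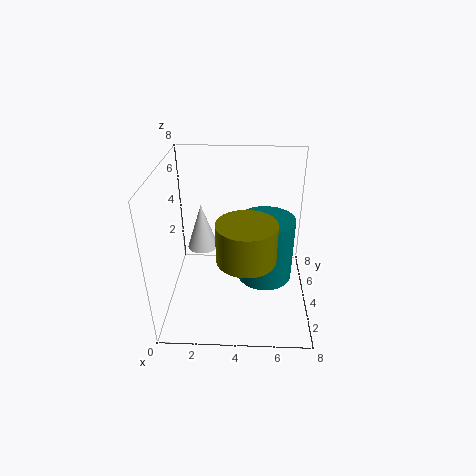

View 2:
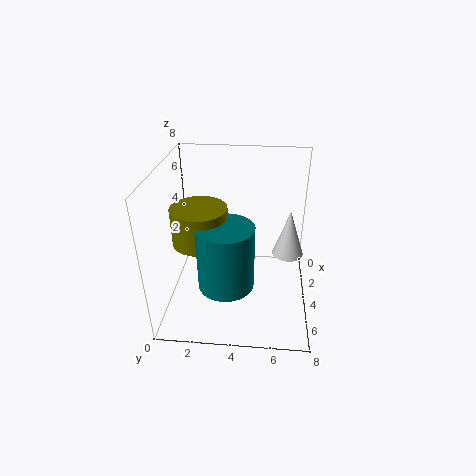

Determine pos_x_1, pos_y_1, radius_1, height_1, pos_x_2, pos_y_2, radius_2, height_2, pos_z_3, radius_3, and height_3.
pos_x_1 = 5.5, pos_y_1 = 3.5, radius_1 = 1.5, height_1 = 3.5, pos_x_2 = 1.5, pos_y_2 = 7, radius_2 = 1, height_2 = 3, pos_z_3 = 4, radius_3 = 1.5, height_3 = 2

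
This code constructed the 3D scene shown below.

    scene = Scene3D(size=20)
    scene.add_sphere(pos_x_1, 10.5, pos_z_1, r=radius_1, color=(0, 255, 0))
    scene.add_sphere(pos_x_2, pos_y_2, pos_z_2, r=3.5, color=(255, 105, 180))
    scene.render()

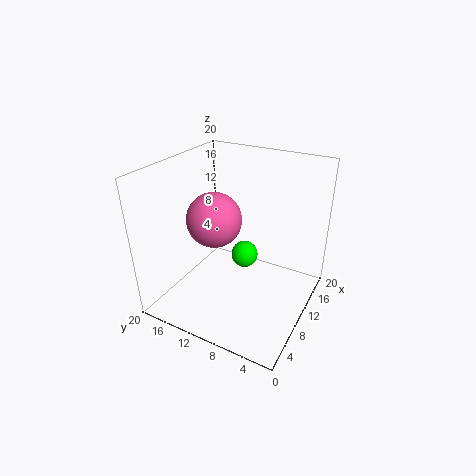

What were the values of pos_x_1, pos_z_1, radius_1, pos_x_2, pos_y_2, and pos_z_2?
pos_x_1 = 13, pos_z_1 = 5.5, radius_1 = 2, pos_x_2 = 6.5, pos_y_2 = 11.5, pos_z_2 = 14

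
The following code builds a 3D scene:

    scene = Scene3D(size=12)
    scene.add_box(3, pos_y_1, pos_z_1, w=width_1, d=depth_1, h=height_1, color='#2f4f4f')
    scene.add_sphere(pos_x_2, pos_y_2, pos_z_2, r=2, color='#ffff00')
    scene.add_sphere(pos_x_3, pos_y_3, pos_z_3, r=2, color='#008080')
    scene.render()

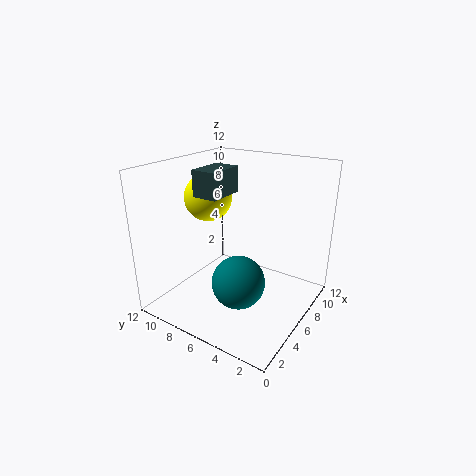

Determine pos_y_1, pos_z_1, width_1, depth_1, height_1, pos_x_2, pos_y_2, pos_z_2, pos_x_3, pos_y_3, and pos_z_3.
pos_y_1 = 6, pos_z_1 = 10, width_1 = 3, depth_1 = 2, height_1 = 2, pos_x_2 = 6, pos_y_2 = 9, pos_z_2 = 9, pos_x_3 = 3, pos_y_3 = 4, pos_z_3 = 4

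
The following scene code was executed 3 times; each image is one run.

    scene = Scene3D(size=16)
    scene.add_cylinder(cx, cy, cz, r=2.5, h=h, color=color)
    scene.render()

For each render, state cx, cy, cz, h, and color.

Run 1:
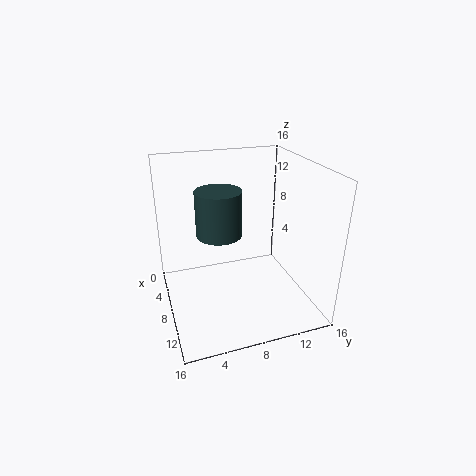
cx = 7.5
cy = 6
cz = 8.5
h = 5
color = 'darkslategray'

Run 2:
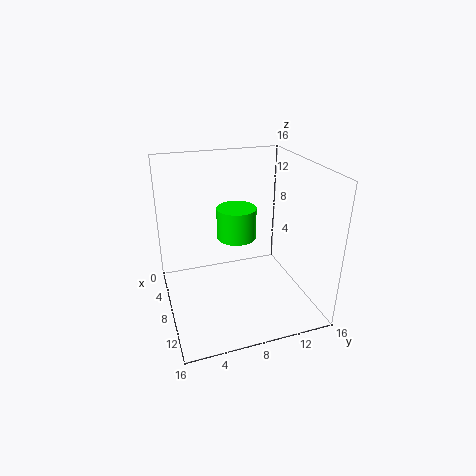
cx = 3
cy = 9.5
cz = 5.5
h = 4
color = 'lime'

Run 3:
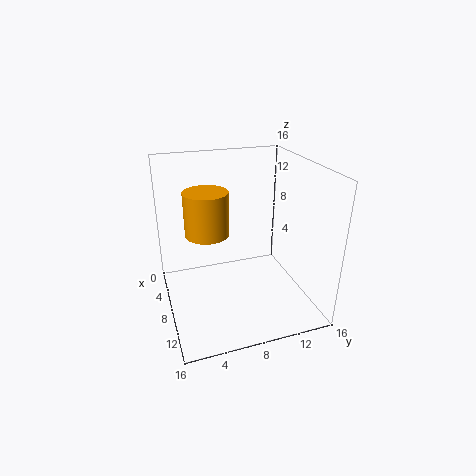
cx = 6
cy = 5
cz = 8
h = 5
color = 'orange'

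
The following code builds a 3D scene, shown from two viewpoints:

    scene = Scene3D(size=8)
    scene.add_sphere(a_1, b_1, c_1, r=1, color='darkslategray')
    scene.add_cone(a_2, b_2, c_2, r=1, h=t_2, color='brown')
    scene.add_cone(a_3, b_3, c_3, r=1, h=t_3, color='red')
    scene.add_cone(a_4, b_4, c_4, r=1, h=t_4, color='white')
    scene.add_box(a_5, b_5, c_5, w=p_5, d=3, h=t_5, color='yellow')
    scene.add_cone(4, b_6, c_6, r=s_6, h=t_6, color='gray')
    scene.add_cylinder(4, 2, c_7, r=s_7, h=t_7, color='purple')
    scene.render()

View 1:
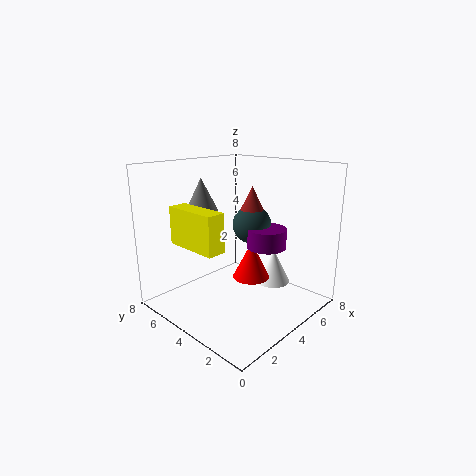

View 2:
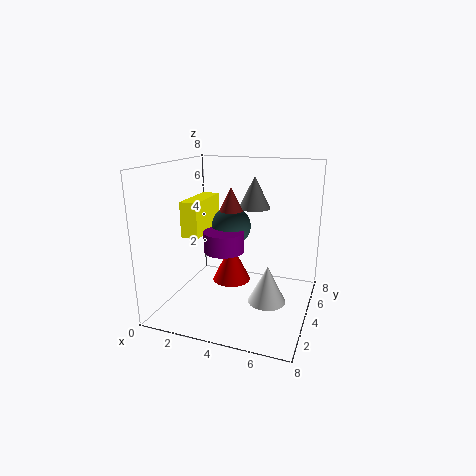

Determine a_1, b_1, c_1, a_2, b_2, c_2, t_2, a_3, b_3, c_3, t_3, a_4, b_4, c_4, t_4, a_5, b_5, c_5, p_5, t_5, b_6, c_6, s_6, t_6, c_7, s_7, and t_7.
a_1 = 4, b_1 = 3, c_1 = 5, a_2 = 4, b_2 = 3, c_2 = 5, t_2 = 2, a_3 = 4, b_3 = 3, c_3 = 2, t_3 = 2, a_4 = 6, b_4 = 3, c_4 = 1, t_4 = 2, a_5 = 1, b_5 = 3, c_5 = 4, p_5 = 1, t_5 = 2, b_6 = 7, c_6 = 5, s_6 = 1, t_6 = 2, c_7 = 4, s_7 = 1, t_7 = 1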